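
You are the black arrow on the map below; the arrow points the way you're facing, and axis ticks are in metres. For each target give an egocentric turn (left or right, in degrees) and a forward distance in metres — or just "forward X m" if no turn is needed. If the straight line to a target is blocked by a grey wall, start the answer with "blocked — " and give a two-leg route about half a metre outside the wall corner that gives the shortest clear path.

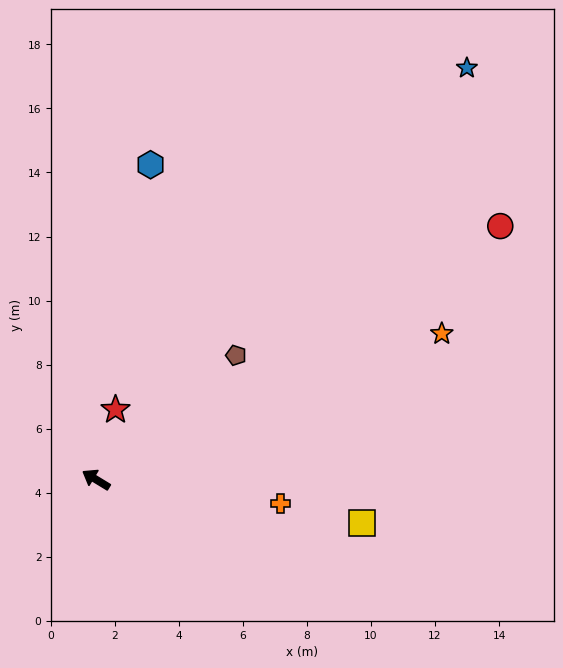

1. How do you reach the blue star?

turn right 101°, forward 17.3 m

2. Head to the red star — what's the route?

turn right 74°, forward 2.3 m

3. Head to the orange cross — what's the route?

turn right 156°, forward 5.8 m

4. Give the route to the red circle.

turn right 117°, forward 14.9 m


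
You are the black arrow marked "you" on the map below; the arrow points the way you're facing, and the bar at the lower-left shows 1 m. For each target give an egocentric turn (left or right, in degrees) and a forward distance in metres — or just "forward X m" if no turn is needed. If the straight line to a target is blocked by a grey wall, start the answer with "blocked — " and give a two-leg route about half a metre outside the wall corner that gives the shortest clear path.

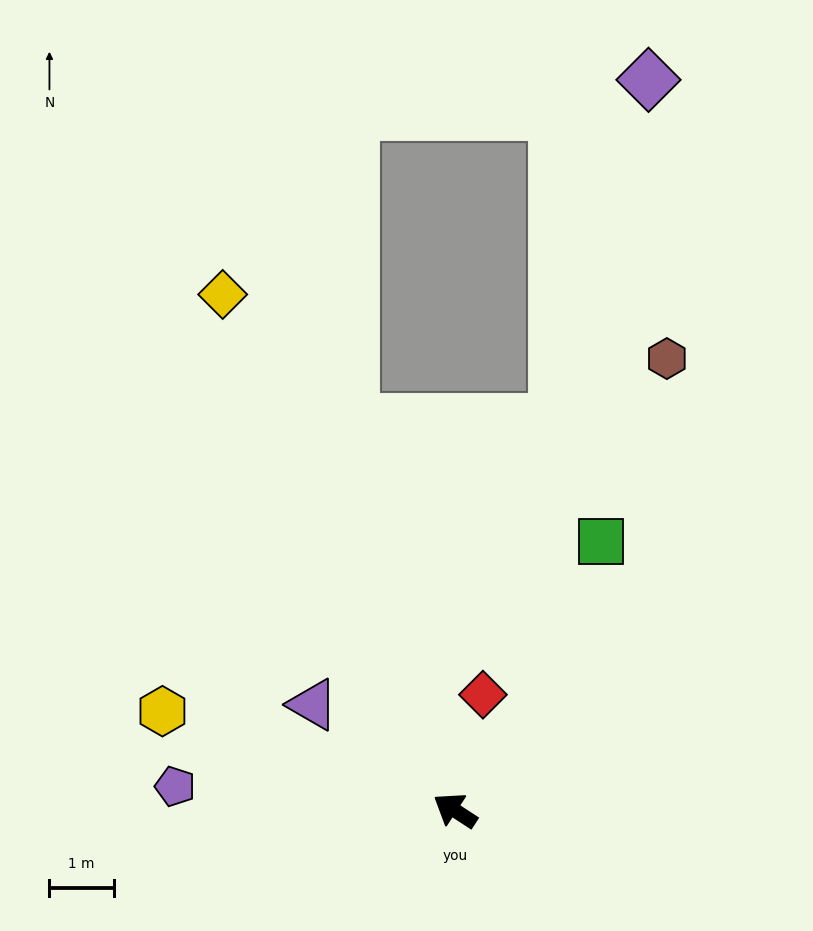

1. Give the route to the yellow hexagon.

turn left 14°, forward 4.8 m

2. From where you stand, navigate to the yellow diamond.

turn right 33°, forward 8.8 m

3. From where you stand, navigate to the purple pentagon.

turn left 28°, forward 4.4 m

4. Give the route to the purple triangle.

turn right 3°, forward 2.8 m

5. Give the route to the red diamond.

turn right 70°, forward 1.9 m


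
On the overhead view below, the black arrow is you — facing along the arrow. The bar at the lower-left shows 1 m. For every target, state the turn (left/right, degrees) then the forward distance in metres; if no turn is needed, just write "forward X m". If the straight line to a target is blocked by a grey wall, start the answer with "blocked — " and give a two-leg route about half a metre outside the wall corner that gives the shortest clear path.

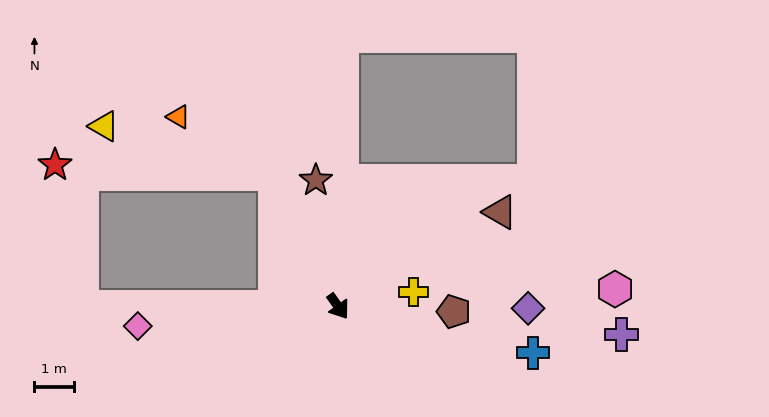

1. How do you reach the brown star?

turn left 155°, forward 3.2 m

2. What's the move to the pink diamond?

turn right 120°, forward 5.1 m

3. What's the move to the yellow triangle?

blocked — turn left 170°, forward 3.7 m, then turn left 49°, forward 4.5 m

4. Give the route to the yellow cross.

turn left 66°, forward 1.9 m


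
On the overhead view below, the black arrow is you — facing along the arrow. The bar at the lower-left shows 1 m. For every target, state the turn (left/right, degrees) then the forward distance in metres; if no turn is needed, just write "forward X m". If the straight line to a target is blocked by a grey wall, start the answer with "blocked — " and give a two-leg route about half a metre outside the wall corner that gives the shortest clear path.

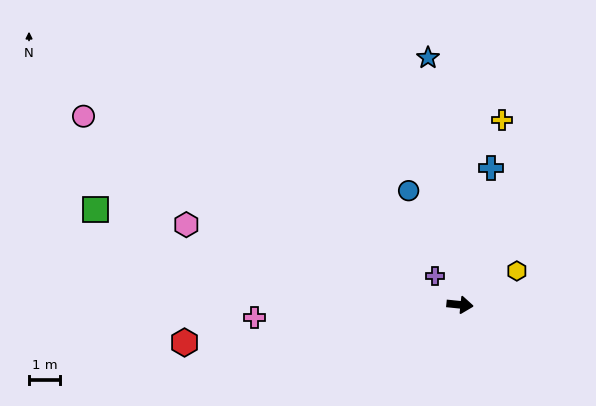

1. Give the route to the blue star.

turn left 103°, forward 8.1 m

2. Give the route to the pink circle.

turn left 159°, forward 13.7 m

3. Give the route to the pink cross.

turn right 171°, forward 6.7 m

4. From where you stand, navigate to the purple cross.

turn left 137°, forward 1.3 m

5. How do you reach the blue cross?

turn left 83°, forward 4.6 m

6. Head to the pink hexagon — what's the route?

turn left 169°, forward 9.3 m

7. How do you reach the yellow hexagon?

turn left 37°, forward 2.1 m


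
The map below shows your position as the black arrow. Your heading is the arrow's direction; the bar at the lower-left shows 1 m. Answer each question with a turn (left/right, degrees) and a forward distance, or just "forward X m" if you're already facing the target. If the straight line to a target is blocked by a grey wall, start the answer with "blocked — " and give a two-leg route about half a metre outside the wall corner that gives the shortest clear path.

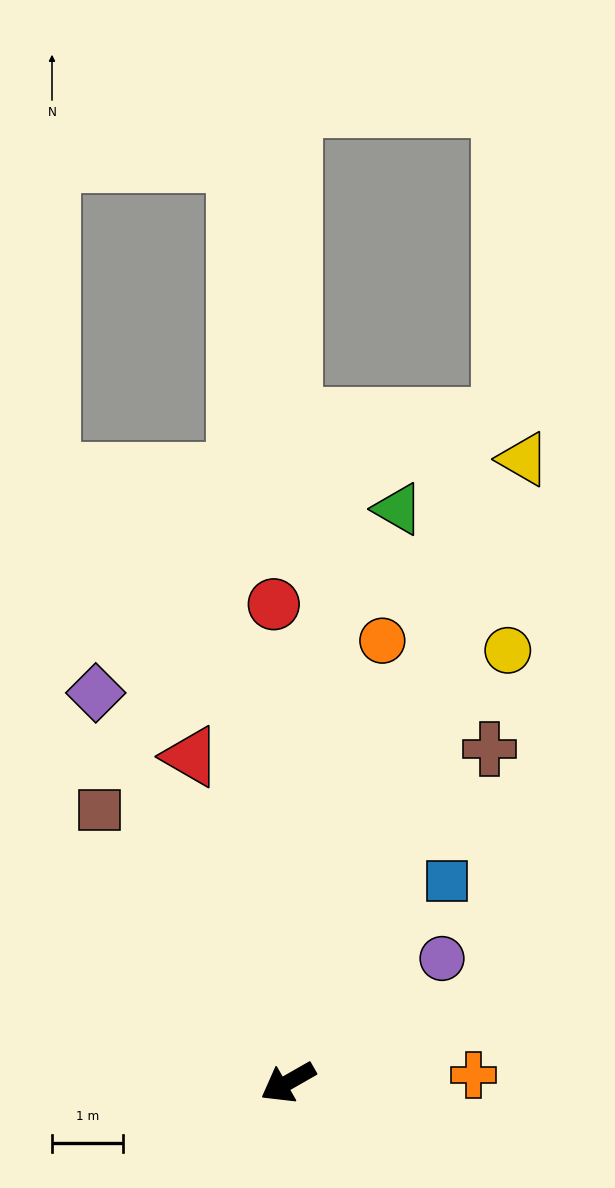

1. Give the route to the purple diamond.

turn right 93°, forward 6.1 m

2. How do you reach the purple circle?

turn right 171°, forward 2.8 m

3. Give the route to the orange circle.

turn right 132°, forward 6.4 m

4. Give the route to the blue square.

turn right 158°, forward 3.6 m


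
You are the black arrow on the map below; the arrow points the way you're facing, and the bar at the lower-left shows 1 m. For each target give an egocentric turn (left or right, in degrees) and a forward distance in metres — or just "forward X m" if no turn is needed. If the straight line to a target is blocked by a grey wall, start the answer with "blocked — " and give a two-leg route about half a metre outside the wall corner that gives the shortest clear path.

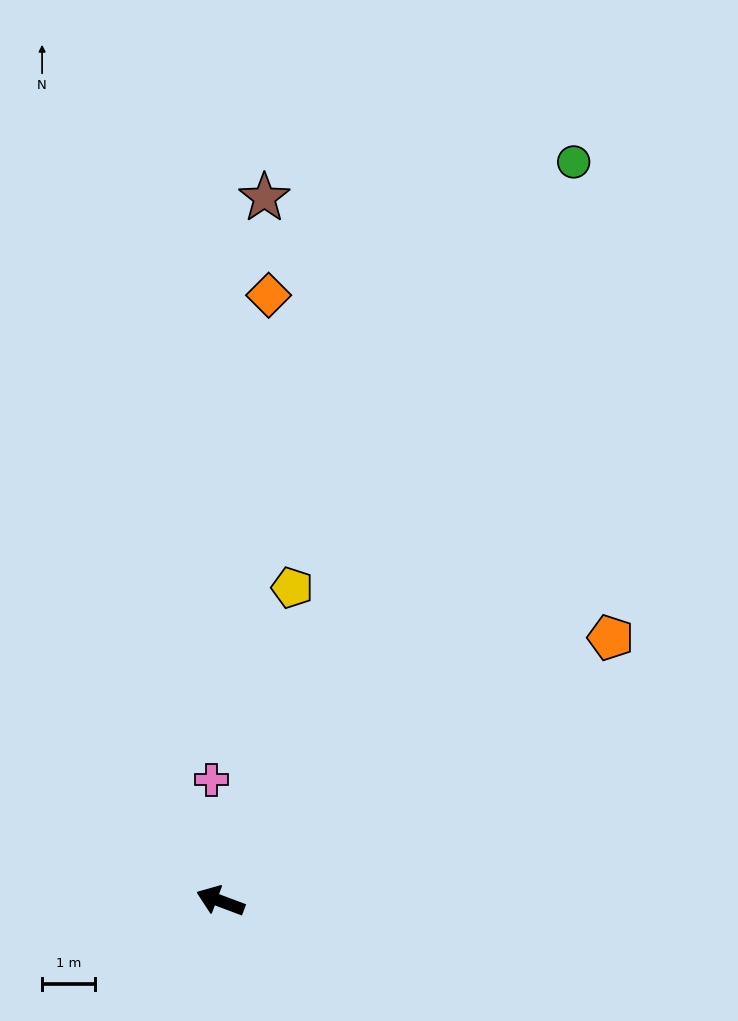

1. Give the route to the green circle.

turn right 95°, forward 15.6 m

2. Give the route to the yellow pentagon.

turn right 82°, forward 6.1 m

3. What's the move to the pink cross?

turn right 65°, forward 2.3 m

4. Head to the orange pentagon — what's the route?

turn right 125°, forward 8.9 m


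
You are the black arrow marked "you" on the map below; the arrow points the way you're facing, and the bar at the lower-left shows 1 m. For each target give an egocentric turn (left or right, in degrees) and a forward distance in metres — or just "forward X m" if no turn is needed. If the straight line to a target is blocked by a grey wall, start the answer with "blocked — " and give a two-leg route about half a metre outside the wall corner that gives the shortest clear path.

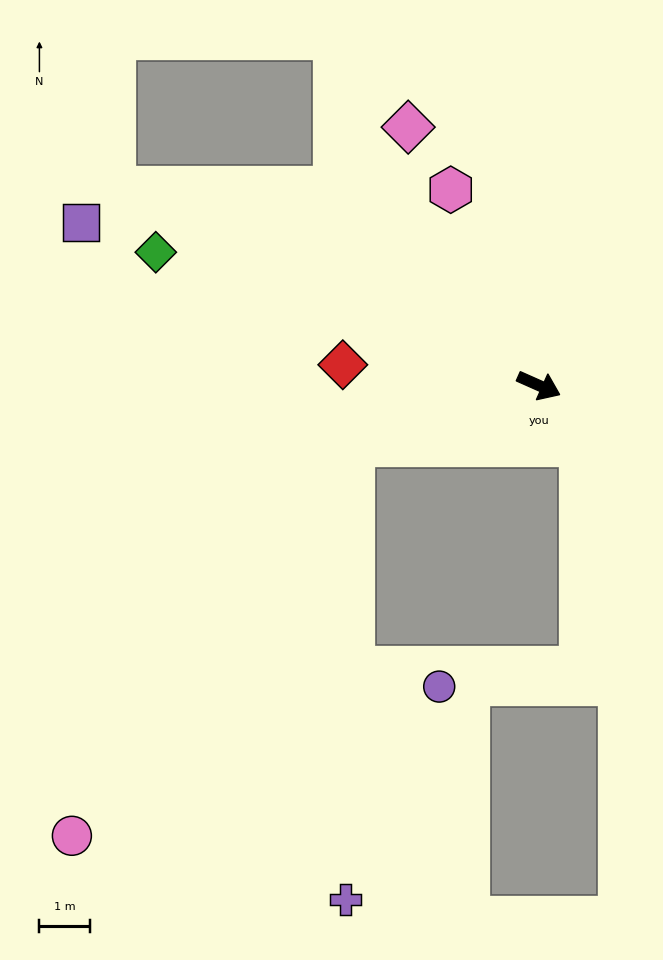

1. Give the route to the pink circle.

blocked — turn right 138°, forward 3.8 m, then turn left 36°, forward 9.5 m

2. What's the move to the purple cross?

blocked — turn right 138°, forward 3.8 m, then turn left 71°, forward 8.9 m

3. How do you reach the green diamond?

turn right 175°, forward 8.0 m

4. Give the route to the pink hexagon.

turn left 138°, forward 4.2 m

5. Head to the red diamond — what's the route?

turn right 162°, forward 3.9 m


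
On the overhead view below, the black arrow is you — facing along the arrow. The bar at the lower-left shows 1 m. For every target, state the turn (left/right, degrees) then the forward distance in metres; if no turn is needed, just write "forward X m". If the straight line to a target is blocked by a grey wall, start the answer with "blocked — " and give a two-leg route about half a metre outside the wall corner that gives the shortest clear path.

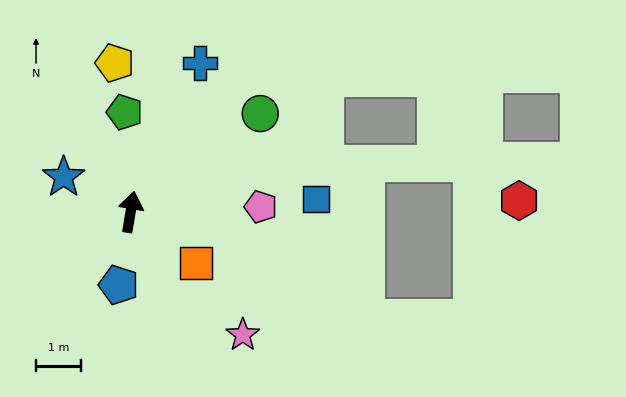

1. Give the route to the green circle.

turn right 43°, forward 3.6 m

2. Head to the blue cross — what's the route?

turn right 15°, forward 3.6 m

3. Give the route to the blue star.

turn left 72°, forward 1.7 m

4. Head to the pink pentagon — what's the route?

turn right 78°, forward 2.9 m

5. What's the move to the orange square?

turn right 118°, forward 1.8 m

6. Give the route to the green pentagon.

turn left 13°, forward 2.2 m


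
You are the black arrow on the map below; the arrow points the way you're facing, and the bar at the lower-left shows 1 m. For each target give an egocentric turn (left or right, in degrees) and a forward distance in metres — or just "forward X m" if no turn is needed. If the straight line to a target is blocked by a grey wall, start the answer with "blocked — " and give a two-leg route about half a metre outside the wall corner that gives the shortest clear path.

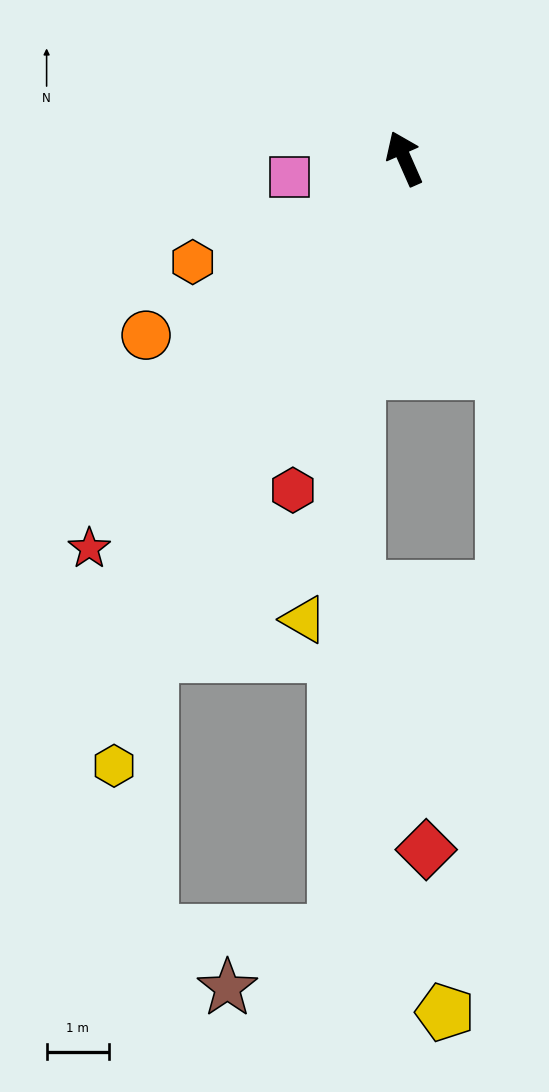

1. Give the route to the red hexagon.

turn left 138°, forward 5.7 m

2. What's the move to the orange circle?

turn left 101°, forward 5.1 m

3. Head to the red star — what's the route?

turn left 117°, forward 8.1 m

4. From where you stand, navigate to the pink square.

turn left 75°, forward 1.9 m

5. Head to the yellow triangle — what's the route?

turn left 144°, forward 7.6 m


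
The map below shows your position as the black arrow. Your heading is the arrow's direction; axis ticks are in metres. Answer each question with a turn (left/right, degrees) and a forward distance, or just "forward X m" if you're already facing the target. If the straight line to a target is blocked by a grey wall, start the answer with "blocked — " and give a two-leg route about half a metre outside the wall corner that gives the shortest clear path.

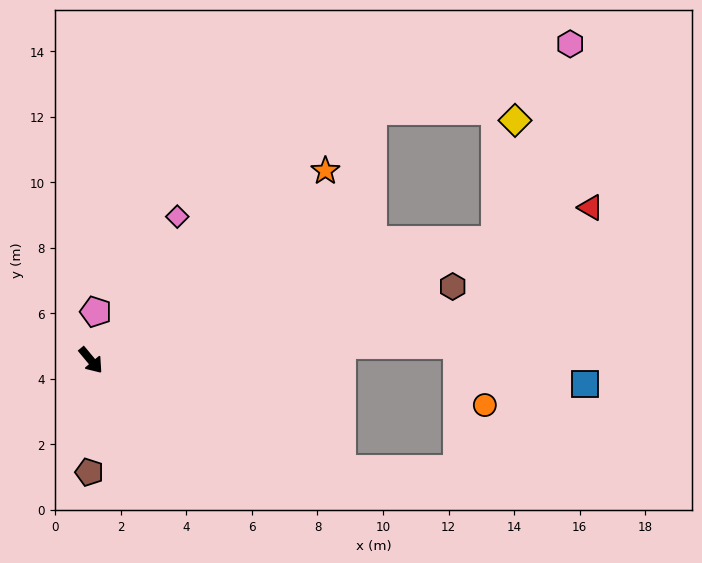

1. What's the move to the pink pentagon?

turn left 134°, forward 1.5 m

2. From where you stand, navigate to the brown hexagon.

turn left 62°, forward 11.3 m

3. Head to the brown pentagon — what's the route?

turn right 41°, forward 3.4 m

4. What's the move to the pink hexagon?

blocked — turn left 67°, forward 12.8 m, then turn left 52°, forward 6.4 m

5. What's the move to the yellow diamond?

blocked — turn left 67°, forward 12.8 m, then turn left 63°, forward 3.7 m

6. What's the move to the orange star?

turn left 89°, forward 9.2 m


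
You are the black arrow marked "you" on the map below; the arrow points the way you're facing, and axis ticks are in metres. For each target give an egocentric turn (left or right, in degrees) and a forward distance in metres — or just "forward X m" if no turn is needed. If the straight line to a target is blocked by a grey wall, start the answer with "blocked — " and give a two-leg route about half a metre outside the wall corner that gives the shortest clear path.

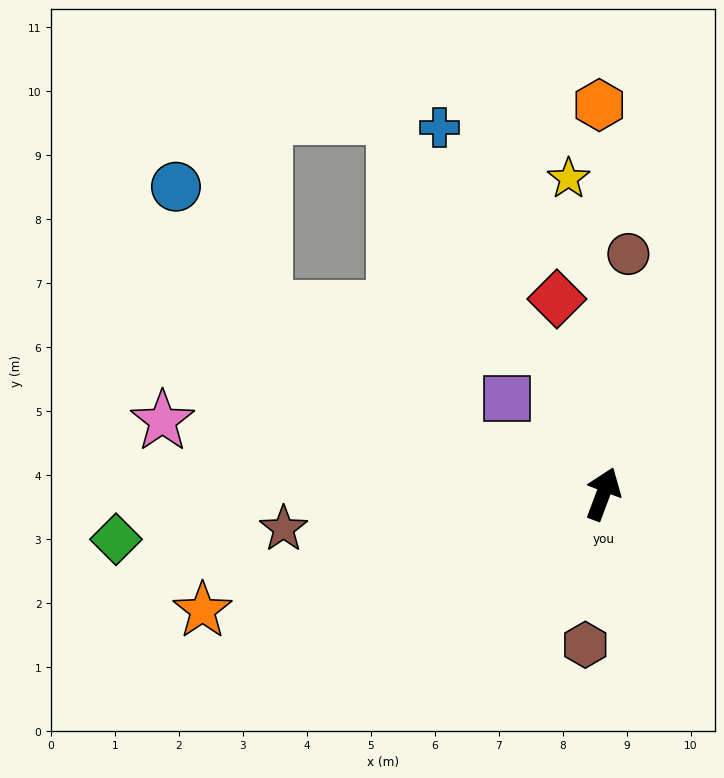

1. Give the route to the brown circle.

turn left 15°, forward 3.8 m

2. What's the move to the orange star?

turn left 127°, forward 6.5 m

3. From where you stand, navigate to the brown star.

turn left 117°, forward 5.0 m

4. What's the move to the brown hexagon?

turn right 166°, forward 2.4 m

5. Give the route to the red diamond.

turn left 34°, forward 3.1 m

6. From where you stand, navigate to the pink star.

turn left 101°, forward 7.0 m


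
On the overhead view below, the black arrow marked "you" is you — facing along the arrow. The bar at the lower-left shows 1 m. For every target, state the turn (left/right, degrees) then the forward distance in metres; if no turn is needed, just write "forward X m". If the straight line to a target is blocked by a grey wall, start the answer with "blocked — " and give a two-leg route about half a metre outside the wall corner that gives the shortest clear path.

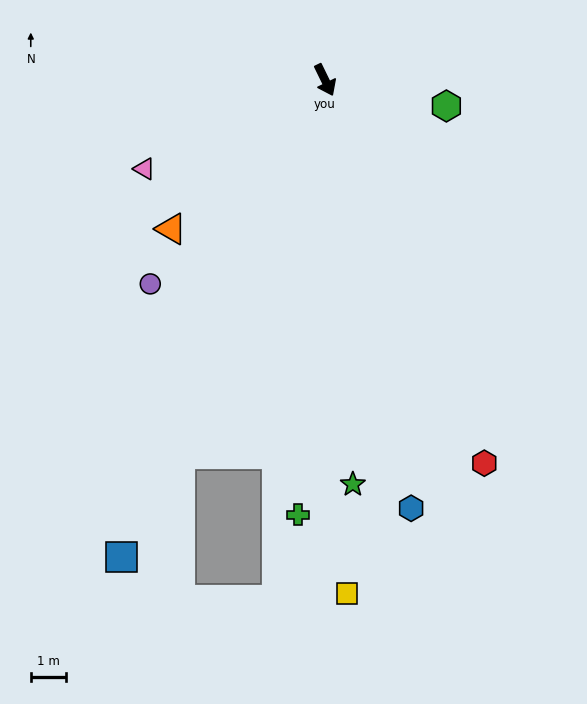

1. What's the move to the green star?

turn right 22°, forward 11.4 m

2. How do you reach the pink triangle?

turn right 90°, forward 5.7 m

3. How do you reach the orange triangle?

turn right 72°, forward 6.0 m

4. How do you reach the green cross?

turn right 30°, forward 12.3 m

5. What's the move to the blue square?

turn right 49°, forward 14.6 m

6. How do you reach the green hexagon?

turn left 52°, forward 3.5 m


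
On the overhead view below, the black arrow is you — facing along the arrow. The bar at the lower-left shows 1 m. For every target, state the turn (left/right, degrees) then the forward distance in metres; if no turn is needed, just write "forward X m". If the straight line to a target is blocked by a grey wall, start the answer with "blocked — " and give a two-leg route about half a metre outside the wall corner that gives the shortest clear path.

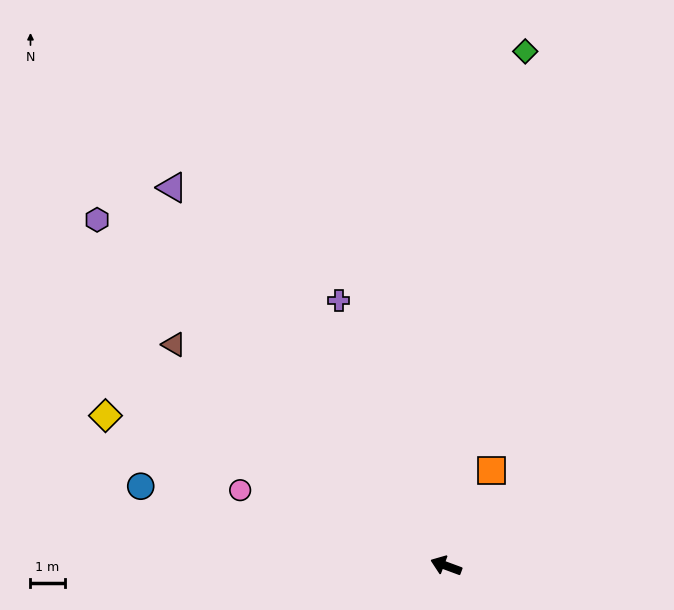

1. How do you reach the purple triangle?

turn right 34°, forward 13.7 m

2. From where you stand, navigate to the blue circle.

turn left 6°, forward 9.3 m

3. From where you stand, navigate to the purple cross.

turn right 48°, forward 8.4 m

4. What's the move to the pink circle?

forward 6.4 m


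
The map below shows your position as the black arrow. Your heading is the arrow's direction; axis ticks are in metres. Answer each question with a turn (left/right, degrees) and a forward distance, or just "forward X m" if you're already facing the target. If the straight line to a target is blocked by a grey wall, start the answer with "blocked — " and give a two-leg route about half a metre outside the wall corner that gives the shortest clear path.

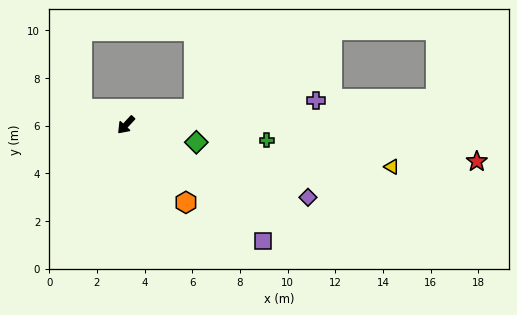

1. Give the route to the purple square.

turn left 93°, forward 7.5 m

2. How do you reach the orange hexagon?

turn left 81°, forward 4.1 m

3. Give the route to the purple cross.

turn left 140°, forward 8.0 m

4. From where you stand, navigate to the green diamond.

turn left 119°, forward 3.0 m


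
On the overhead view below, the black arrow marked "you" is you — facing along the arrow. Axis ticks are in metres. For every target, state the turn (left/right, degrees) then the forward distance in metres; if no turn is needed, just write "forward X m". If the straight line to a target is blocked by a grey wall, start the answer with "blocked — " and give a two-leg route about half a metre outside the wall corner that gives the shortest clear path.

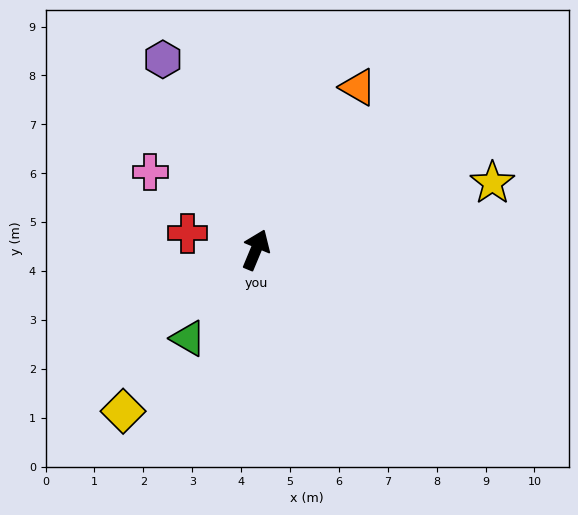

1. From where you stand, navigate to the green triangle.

turn left 165°, forward 2.3 m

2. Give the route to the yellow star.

turn right 52°, forward 5.0 m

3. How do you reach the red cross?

turn left 99°, forward 1.4 m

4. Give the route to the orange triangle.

turn right 10°, forward 3.9 m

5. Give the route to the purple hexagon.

turn left 49°, forward 4.3 m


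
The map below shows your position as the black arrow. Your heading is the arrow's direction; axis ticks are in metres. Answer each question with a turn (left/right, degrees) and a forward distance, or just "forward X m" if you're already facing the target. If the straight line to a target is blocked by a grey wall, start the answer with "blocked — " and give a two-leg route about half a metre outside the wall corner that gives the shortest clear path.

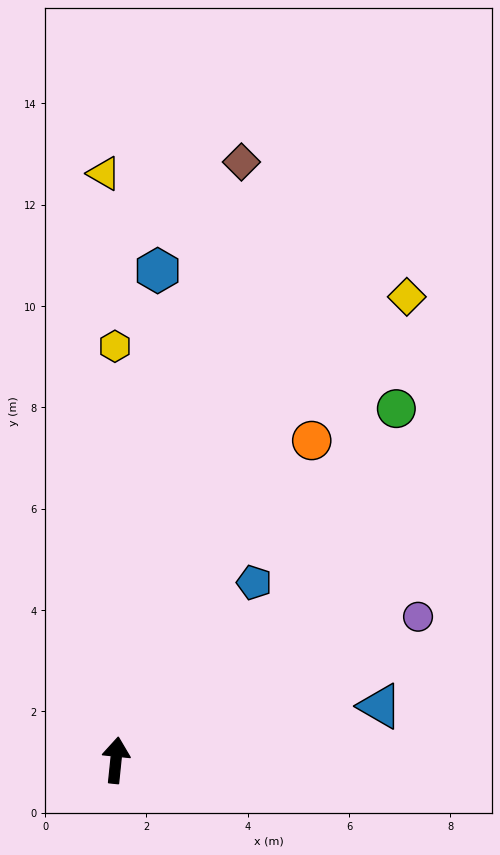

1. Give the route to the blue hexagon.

forward 9.7 m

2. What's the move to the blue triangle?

turn right 73°, forward 5.3 m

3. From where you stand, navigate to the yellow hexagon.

turn left 6°, forward 8.2 m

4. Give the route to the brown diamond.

turn right 6°, forward 12.1 m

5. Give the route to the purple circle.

turn right 59°, forward 6.6 m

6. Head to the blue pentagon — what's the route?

turn right 32°, forward 4.4 m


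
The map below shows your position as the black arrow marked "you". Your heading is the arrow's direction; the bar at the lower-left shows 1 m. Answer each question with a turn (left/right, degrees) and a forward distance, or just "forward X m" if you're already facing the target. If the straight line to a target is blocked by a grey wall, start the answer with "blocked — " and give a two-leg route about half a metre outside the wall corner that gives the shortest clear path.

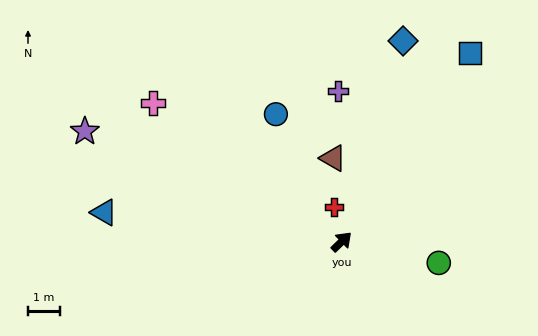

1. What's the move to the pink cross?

turn left 100°, forward 7.3 m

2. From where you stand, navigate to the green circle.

turn right 57°, forward 3.1 m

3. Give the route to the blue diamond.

turn left 29°, forward 6.6 m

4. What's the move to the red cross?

turn left 59°, forward 1.1 m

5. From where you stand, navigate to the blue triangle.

turn left 129°, forward 7.5 m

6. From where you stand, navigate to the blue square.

turn left 12°, forward 7.2 m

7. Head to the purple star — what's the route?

turn left 113°, forward 8.8 m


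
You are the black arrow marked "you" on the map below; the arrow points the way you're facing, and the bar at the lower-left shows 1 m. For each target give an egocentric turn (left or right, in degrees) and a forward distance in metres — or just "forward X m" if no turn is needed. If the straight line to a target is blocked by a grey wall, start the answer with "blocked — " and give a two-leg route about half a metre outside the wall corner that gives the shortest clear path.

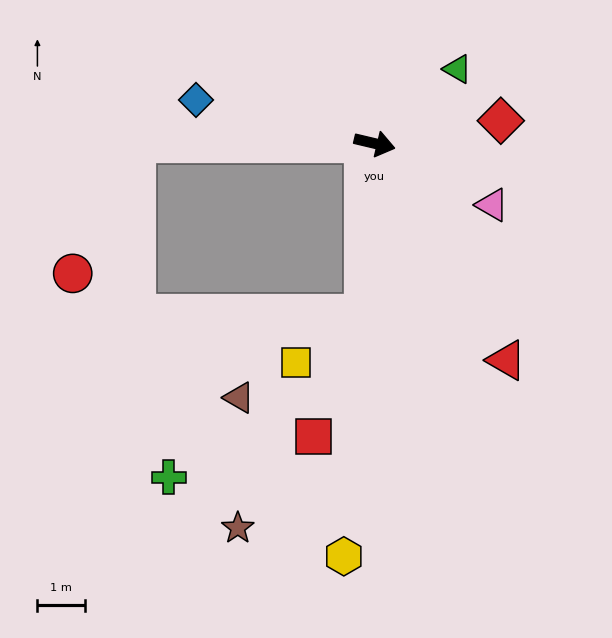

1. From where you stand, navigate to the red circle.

blocked — turn right 167°, forward 5.1 m, then turn left 64°, forward 3.1 m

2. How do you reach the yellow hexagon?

turn right 81°, forward 8.8 m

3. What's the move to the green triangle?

turn left 55°, forward 2.4 m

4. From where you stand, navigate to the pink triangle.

turn right 14°, forward 2.8 m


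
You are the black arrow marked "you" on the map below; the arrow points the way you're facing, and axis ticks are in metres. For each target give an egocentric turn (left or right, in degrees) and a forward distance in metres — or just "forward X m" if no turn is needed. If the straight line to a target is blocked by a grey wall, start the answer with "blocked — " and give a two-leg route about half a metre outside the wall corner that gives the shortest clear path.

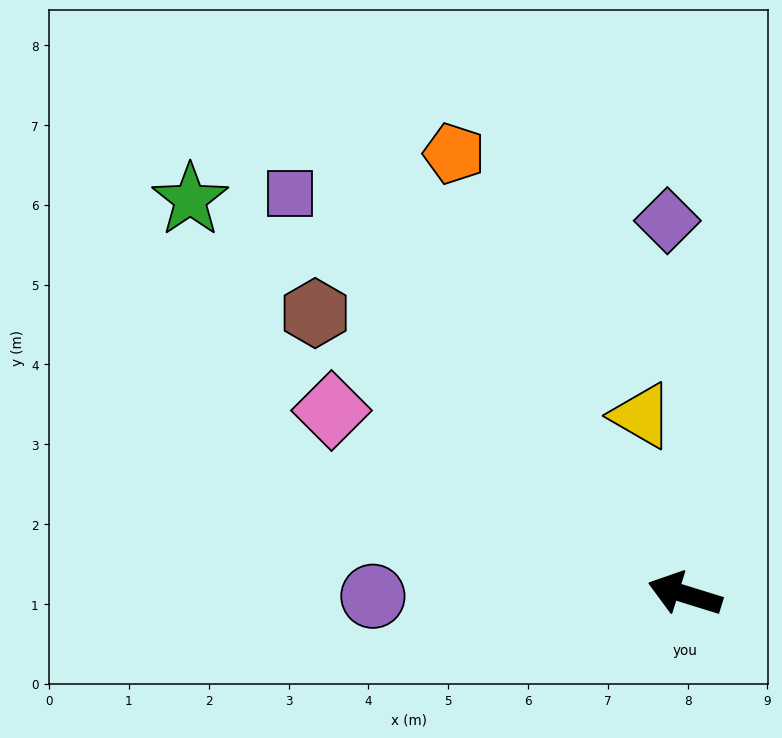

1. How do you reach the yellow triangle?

turn right 59°, forward 2.3 m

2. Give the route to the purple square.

turn right 28°, forward 7.0 m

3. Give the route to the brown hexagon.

turn right 20°, forward 5.8 m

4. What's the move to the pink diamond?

turn right 10°, forward 5.0 m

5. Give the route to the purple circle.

turn left 18°, forward 3.9 m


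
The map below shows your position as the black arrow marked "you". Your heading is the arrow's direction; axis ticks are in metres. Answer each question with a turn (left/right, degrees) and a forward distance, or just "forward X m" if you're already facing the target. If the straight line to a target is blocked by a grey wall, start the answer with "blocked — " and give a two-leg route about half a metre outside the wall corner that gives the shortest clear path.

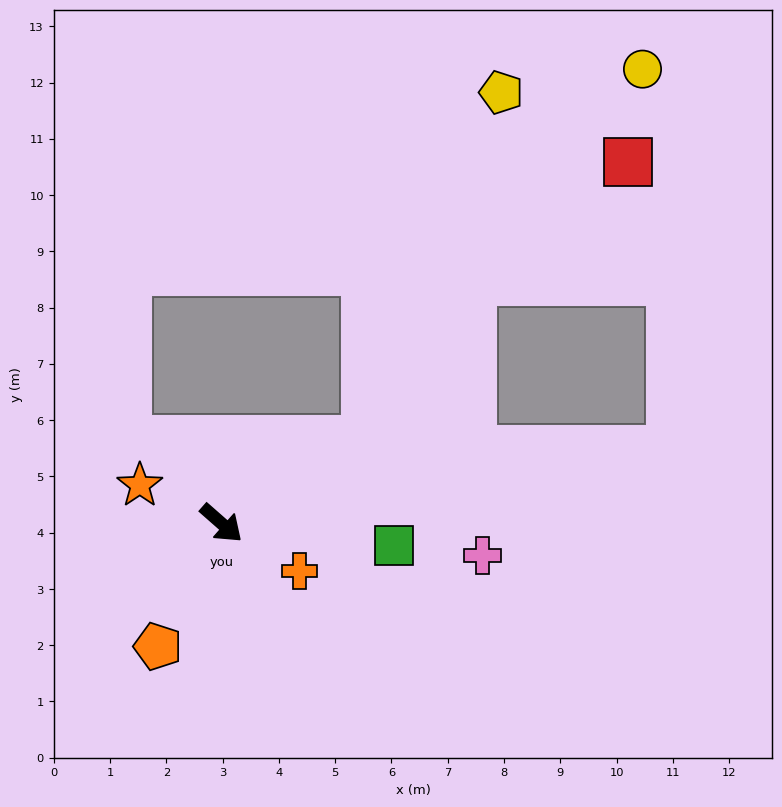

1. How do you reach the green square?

turn left 34°, forward 3.1 m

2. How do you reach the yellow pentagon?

blocked — turn left 72°, forward 3.0 m, then turn left 38°, forward 6.6 m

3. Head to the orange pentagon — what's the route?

turn right 76°, forward 2.5 m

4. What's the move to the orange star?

turn right 164°, forward 1.6 m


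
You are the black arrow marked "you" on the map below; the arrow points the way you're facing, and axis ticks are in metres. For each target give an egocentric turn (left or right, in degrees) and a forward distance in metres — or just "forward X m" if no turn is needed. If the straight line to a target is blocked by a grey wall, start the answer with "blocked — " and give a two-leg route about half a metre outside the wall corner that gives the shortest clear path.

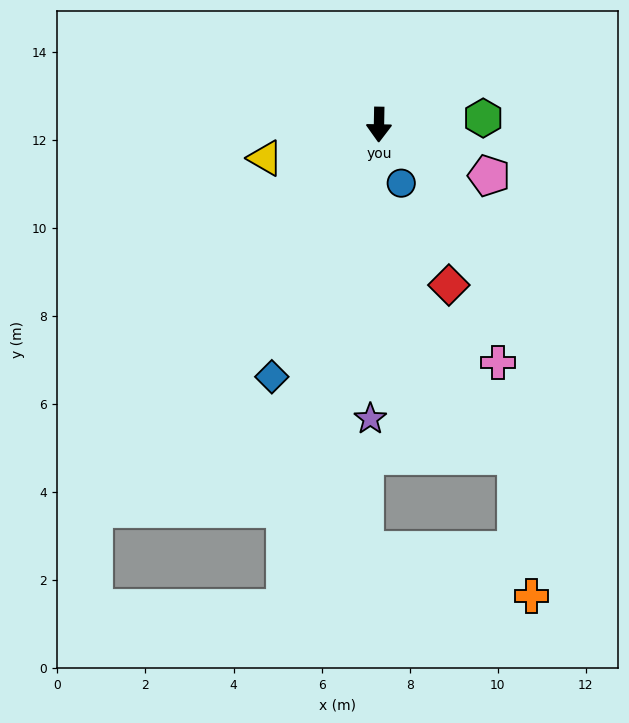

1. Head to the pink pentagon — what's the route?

turn left 66°, forward 2.8 m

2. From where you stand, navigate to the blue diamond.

turn right 22°, forward 6.2 m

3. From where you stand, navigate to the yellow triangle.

turn right 73°, forward 2.7 m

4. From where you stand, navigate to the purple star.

forward 6.7 m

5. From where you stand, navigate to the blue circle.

turn left 22°, forward 1.4 m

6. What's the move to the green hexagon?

turn left 95°, forward 2.4 m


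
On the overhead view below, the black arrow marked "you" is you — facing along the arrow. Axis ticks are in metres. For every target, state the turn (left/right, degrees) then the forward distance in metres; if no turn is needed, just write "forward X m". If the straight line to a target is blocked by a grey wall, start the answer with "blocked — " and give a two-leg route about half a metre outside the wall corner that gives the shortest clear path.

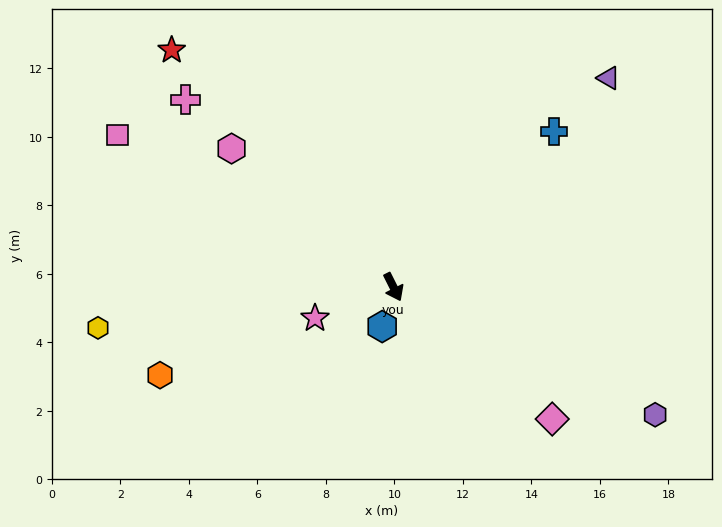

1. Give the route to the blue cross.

turn left 107°, forward 6.5 m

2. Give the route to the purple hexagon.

turn left 37°, forward 8.5 m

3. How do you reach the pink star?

turn right 95°, forward 2.5 m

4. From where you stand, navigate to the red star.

turn right 164°, forward 9.5 m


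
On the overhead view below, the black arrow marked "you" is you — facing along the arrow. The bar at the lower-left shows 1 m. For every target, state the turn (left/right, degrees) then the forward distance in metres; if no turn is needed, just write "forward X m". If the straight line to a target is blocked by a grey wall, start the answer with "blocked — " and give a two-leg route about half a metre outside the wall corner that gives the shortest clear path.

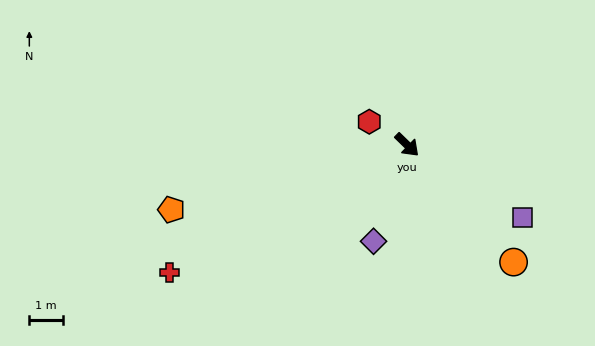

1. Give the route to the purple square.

turn left 12°, forward 4.0 m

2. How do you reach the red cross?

turn right 108°, forward 8.0 m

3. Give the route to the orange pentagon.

turn right 120°, forward 7.2 m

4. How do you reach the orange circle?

turn right 4°, forward 4.7 m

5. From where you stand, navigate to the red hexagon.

turn right 167°, forward 1.3 m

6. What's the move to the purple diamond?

turn right 65°, forward 3.0 m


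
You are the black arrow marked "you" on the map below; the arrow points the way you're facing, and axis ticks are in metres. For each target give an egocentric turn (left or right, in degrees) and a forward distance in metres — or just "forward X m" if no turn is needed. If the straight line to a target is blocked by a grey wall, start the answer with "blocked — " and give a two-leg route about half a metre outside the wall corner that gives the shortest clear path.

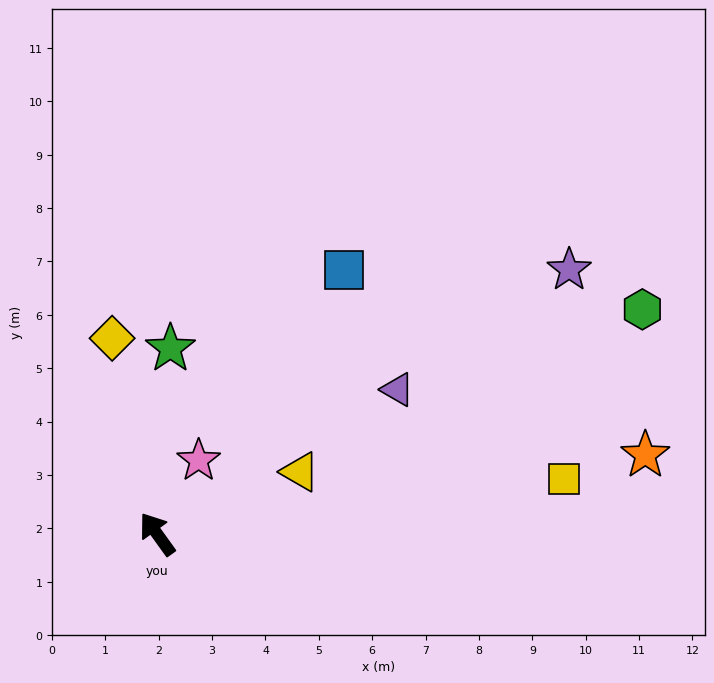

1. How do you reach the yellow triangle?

turn right 102°, forward 2.9 m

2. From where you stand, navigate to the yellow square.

turn right 118°, forward 7.7 m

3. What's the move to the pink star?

turn right 65°, forward 1.6 m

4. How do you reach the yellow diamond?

turn right 23°, forward 3.8 m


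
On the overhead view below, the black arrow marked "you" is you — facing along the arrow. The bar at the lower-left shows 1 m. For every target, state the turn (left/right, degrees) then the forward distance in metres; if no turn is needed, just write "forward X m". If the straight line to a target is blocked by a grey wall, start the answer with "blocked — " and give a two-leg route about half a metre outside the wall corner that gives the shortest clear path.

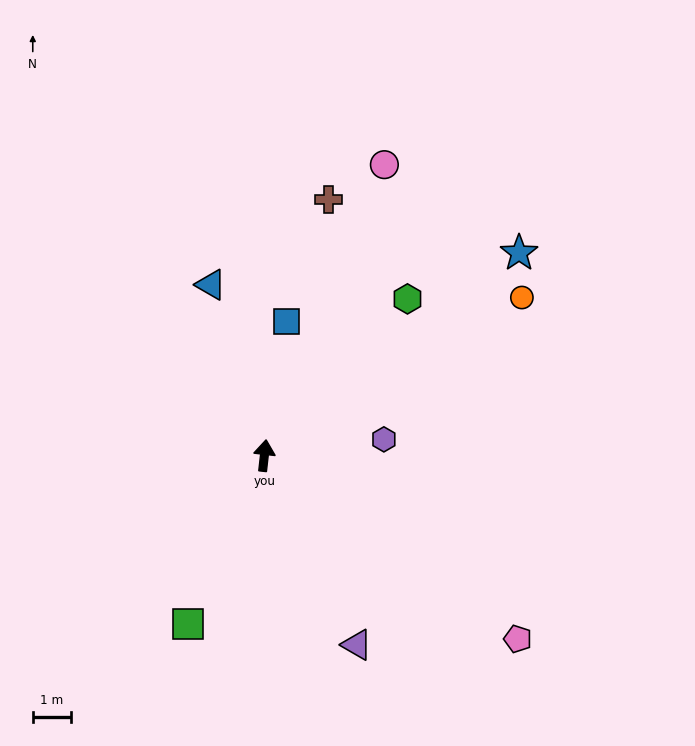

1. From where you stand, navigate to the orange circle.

turn right 52°, forward 7.8 m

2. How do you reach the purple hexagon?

turn right 76°, forward 3.1 m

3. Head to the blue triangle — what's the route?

turn left 24°, forward 4.6 m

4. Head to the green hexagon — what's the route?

turn right 36°, forward 5.5 m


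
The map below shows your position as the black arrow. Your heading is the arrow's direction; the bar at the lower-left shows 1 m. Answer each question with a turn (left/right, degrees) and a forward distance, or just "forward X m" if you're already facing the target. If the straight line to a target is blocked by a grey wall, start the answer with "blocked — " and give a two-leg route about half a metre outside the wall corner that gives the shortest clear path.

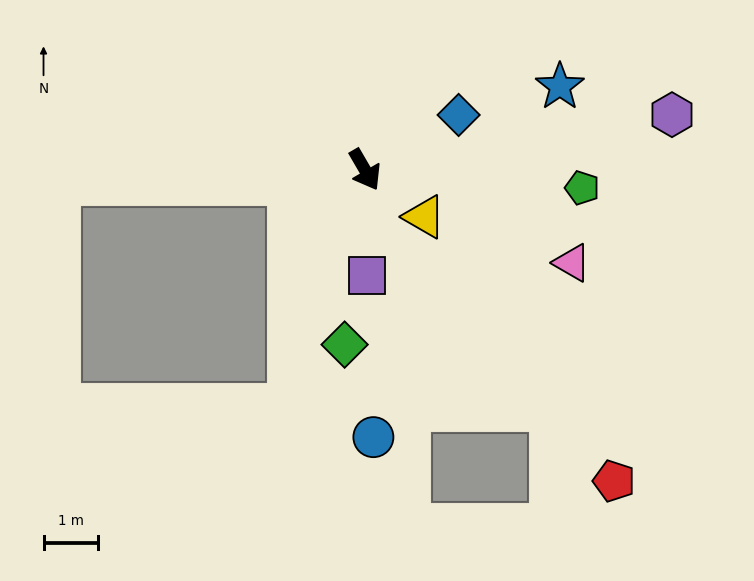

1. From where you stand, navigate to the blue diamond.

turn left 90°, forward 2.0 m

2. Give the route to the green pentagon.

turn left 55°, forward 4.0 m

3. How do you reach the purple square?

turn right 29°, forward 1.9 m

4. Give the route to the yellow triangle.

turn left 21°, forward 1.4 m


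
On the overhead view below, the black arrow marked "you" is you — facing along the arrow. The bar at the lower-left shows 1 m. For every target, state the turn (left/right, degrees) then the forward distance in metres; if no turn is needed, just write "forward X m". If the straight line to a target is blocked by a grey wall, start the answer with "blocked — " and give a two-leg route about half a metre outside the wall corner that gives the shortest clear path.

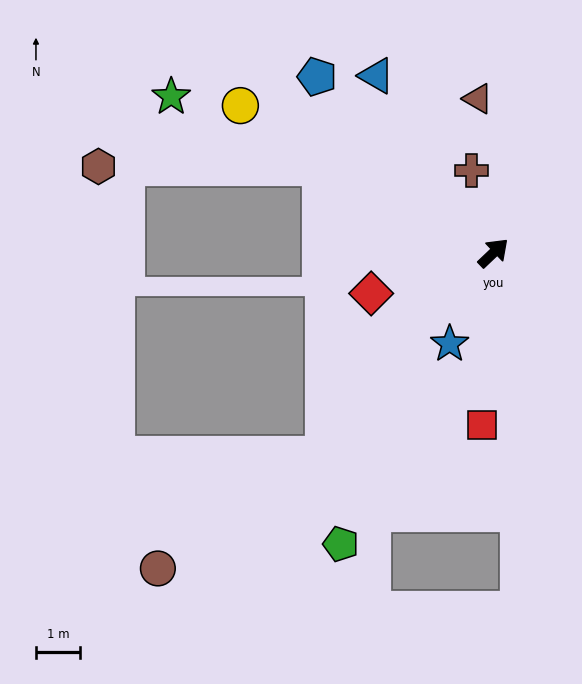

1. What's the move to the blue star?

turn right 159°, forward 2.3 m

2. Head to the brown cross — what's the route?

turn left 61°, forward 1.9 m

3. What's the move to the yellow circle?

turn left 106°, forward 6.6 m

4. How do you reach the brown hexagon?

blocked — turn left 110°, forward 4.3 m, then turn left 26°, forward 5.0 m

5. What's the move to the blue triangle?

turn left 80°, forward 4.8 m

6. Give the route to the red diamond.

turn left 155°, forward 2.9 m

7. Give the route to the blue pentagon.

turn left 91°, forward 5.6 m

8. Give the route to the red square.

turn right 137°, forward 3.9 m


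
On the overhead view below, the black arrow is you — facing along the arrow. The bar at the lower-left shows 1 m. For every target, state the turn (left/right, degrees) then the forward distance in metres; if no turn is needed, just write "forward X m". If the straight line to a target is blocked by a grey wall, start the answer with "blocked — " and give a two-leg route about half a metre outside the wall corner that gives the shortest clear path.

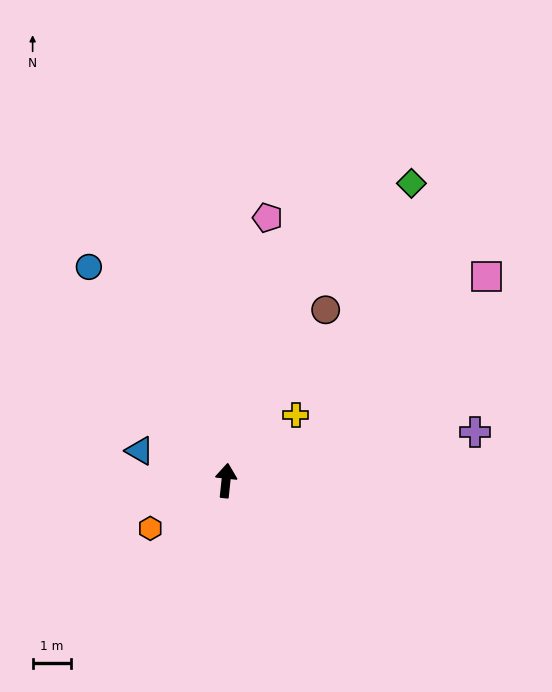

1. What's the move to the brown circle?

turn right 24°, forward 5.2 m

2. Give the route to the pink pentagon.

turn right 3°, forward 7.0 m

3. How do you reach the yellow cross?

turn right 41°, forward 2.5 m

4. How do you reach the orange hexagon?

turn left 128°, forward 2.3 m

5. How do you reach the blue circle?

turn left 39°, forward 6.6 m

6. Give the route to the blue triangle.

turn left 77°, forward 2.4 m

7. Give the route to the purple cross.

turn right 73°, forward 6.6 m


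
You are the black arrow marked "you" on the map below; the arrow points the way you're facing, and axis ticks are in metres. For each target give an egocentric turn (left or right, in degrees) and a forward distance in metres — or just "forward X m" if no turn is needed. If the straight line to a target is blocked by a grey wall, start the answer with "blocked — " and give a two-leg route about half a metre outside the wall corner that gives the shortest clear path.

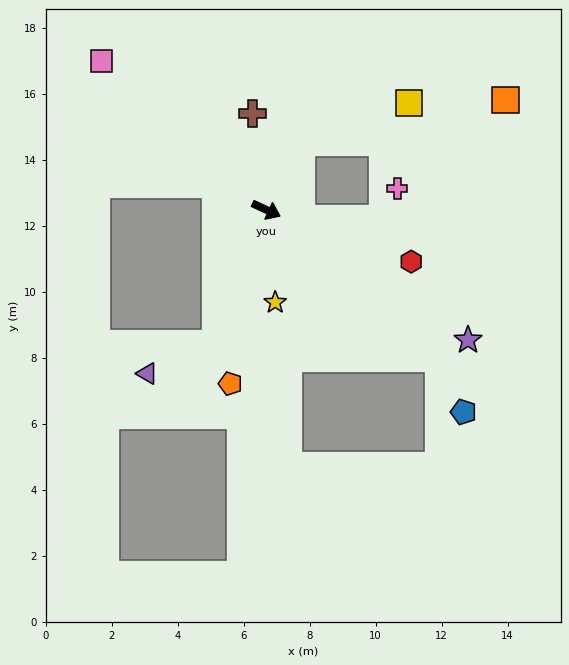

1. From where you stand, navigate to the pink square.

turn left 163°, forward 6.7 m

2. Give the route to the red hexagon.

turn left 5°, forward 4.7 m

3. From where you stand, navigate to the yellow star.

turn right 60°, forward 2.8 m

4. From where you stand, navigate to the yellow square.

blocked — turn left 88°, forward 2.3 m, then turn right 43°, forward 3.5 m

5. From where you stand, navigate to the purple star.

turn right 8°, forward 7.3 m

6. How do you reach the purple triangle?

blocked — turn right 86°, forward 4.3 m, then turn right 46°, forward 2.3 m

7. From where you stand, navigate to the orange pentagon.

turn right 77°, forward 5.4 m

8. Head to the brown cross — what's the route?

turn left 123°, forward 2.9 m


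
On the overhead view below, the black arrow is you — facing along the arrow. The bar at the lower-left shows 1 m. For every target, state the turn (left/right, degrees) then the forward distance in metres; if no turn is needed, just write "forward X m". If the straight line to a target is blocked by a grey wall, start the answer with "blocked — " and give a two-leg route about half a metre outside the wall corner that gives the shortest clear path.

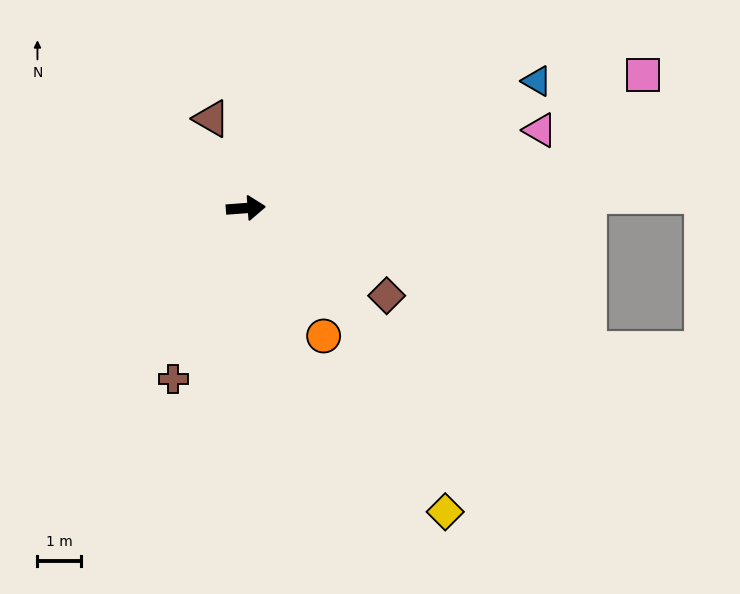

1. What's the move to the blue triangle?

turn left 19°, forward 7.2 m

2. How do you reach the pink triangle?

turn left 11°, forward 6.9 m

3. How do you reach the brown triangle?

turn left 107°, forward 2.2 m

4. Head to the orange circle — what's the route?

turn right 63°, forward 3.4 m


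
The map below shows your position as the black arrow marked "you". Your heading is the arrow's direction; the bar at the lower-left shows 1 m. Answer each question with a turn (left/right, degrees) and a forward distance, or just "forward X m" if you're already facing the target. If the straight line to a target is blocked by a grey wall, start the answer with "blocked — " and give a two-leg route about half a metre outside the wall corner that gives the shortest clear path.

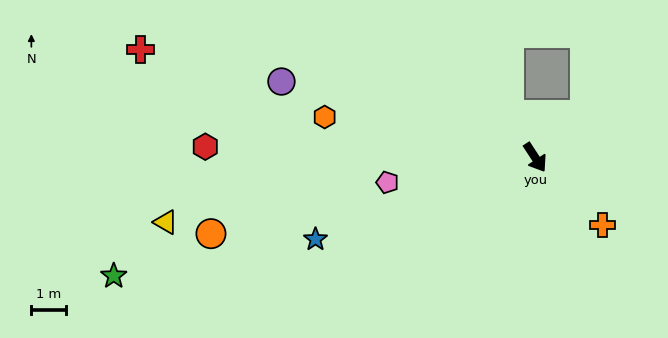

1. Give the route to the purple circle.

turn right 140°, forward 7.6 m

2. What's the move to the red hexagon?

turn right 125°, forward 9.5 m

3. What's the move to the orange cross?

turn left 12°, forward 2.7 m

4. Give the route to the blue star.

turn right 103°, forward 6.7 m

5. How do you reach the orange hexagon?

turn right 134°, forward 6.1 m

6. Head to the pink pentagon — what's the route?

turn right 114°, forward 4.3 m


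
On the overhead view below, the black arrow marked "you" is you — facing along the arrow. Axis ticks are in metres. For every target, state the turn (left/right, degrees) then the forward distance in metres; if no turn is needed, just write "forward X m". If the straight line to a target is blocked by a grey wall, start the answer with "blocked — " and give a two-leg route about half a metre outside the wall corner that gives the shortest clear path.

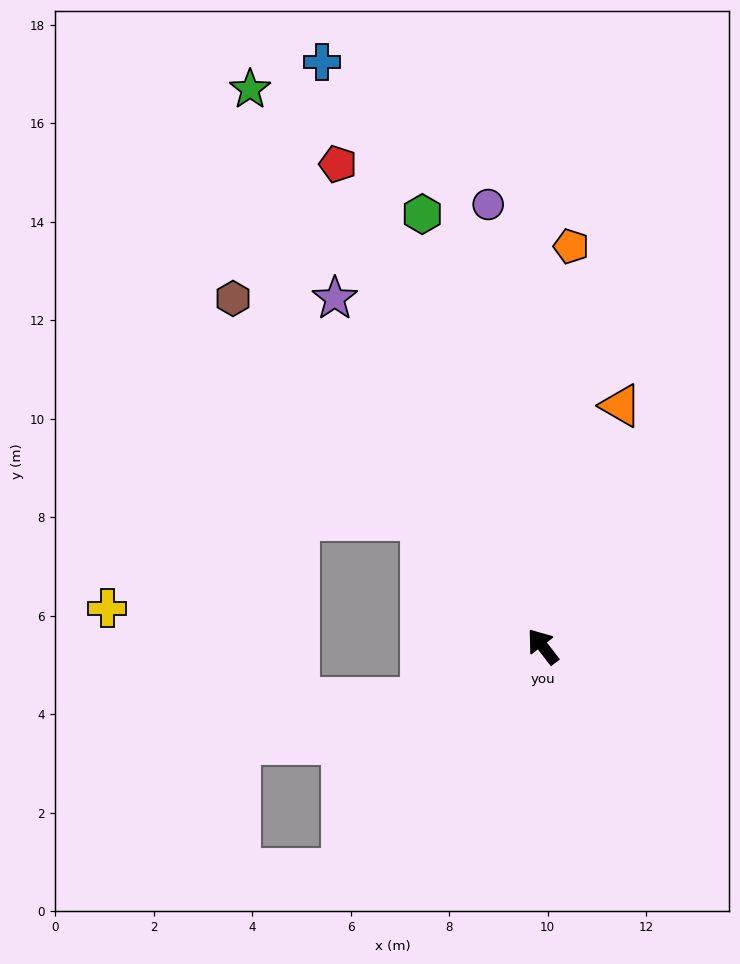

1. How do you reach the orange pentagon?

turn right 42°, forward 8.1 m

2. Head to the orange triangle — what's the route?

turn right 56°, forward 5.1 m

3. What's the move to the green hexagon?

turn right 22°, forward 9.1 m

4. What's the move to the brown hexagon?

turn left 4°, forward 9.5 m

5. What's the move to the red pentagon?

turn right 15°, forward 10.6 m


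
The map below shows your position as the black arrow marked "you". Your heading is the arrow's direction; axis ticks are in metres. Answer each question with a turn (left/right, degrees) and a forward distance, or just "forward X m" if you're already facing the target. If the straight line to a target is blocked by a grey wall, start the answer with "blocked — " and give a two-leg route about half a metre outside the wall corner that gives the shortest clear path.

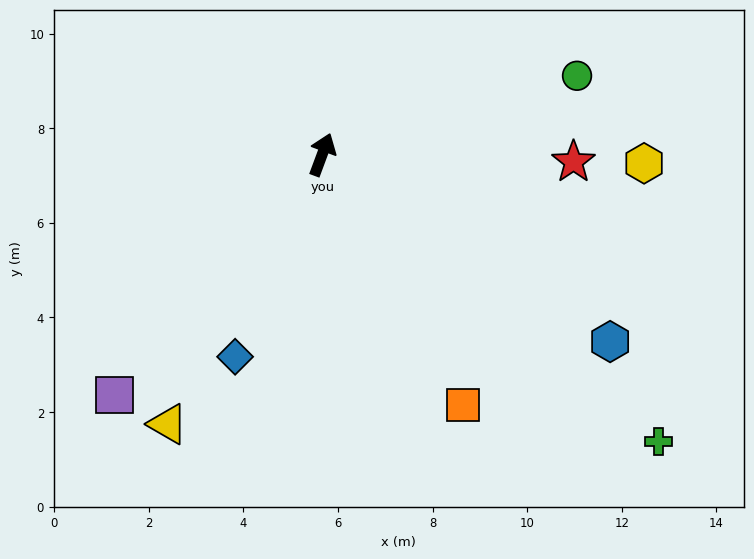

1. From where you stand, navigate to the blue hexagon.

turn right 103°, forward 7.3 m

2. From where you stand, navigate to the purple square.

turn left 160°, forward 6.7 m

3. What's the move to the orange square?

turn right 130°, forward 6.1 m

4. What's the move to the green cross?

turn right 110°, forward 9.4 m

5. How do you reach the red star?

turn right 71°, forward 5.3 m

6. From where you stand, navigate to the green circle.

turn right 52°, forward 5.6 m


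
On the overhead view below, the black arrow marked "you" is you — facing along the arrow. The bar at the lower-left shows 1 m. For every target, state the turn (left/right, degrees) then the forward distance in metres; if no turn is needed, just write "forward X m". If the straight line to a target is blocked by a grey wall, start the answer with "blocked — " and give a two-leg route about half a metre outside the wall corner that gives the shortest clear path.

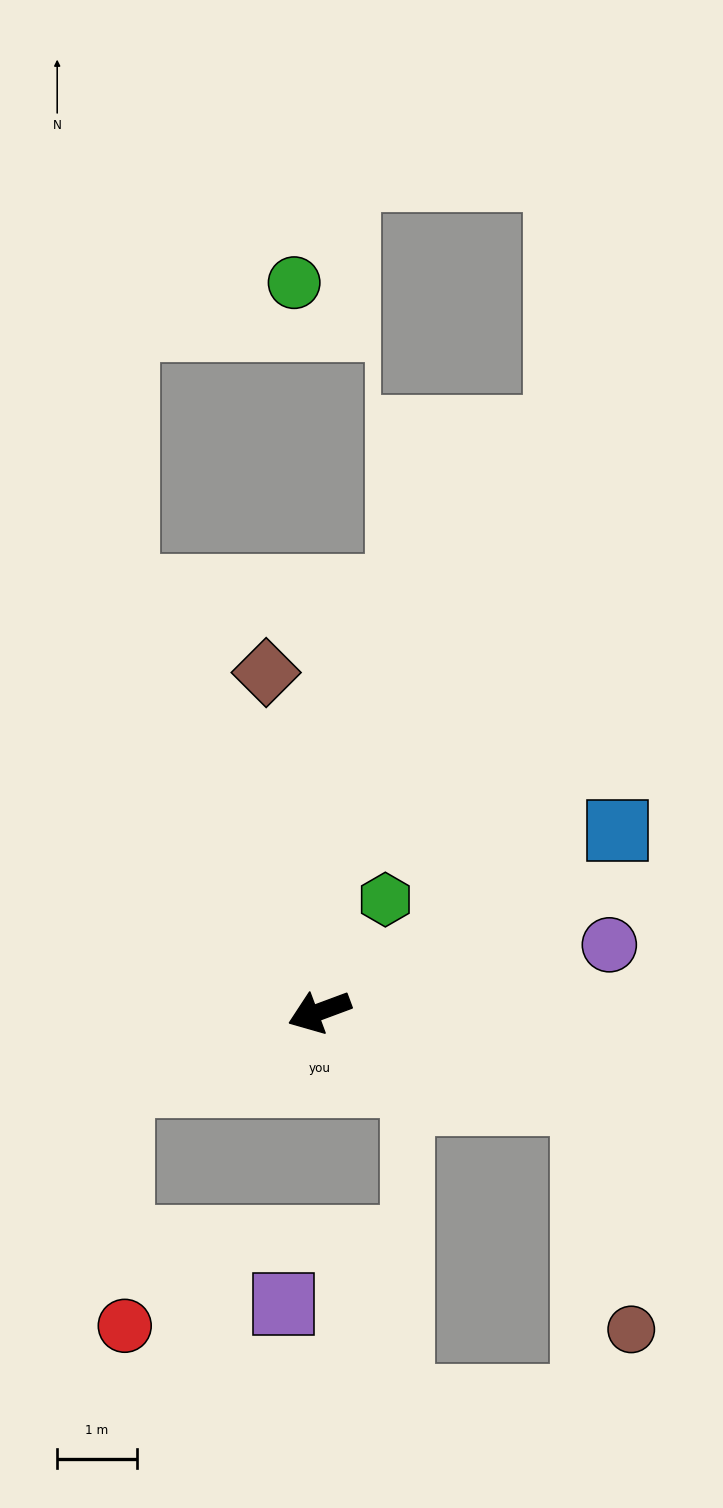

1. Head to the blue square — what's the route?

turn right 169°, forward 4.4 m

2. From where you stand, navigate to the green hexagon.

turn right 141°, forward 1.6 m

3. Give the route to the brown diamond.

turn right 101°, forward 4.3 m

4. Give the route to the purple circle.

turn left 173°, forward 3.7 m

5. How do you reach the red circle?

blocked — forward 2.7 m, then turn left 71°, forward 3.1 m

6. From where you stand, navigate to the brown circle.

blocked — turn left 141°, forward 3.5 m, then turn right 60°, forward 2.9 m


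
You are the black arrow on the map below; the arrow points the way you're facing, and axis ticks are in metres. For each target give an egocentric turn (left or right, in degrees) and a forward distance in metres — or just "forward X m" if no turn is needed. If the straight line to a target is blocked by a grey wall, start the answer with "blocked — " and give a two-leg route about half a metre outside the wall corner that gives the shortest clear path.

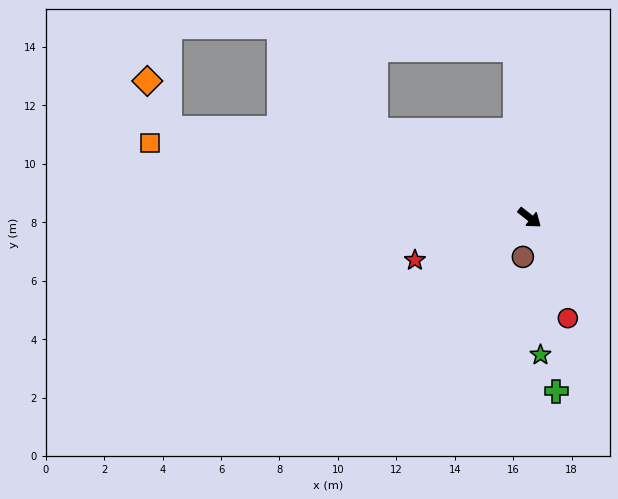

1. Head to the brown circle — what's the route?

turn right 61°, forward 1.4 m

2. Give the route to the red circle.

turn right 31°, forward 3.7 m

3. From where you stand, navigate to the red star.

turn right 121°, forward 4.2 m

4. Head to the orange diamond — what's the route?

blocked — turn right 156°, forward 12.7 m, then turn right 50°, forward 1.8 m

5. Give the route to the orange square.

turn right 153°, forward 13.2 m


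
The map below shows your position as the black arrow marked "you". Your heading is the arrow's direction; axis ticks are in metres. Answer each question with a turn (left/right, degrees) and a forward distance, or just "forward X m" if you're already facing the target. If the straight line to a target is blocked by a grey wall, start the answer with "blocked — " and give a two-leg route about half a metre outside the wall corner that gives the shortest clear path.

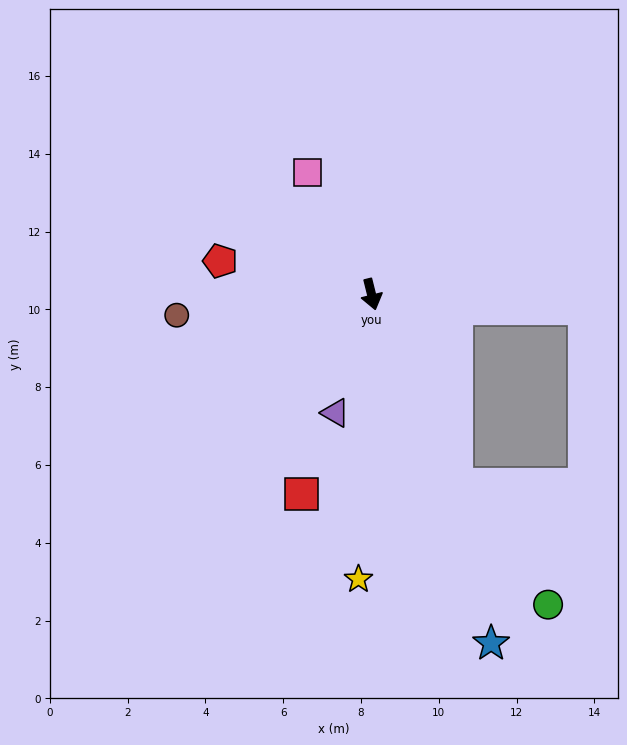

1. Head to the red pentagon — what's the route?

turn right 116°, forward 4.0 m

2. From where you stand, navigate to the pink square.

turn right 166°, forward 3.5 m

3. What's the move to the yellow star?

turn right 17°, forward 7.3 m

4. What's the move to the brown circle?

turn right 98°, forward 5.0 m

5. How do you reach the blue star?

turn left 5°, forward 9.5 m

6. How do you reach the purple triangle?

turn right 31°, forward 3.2 m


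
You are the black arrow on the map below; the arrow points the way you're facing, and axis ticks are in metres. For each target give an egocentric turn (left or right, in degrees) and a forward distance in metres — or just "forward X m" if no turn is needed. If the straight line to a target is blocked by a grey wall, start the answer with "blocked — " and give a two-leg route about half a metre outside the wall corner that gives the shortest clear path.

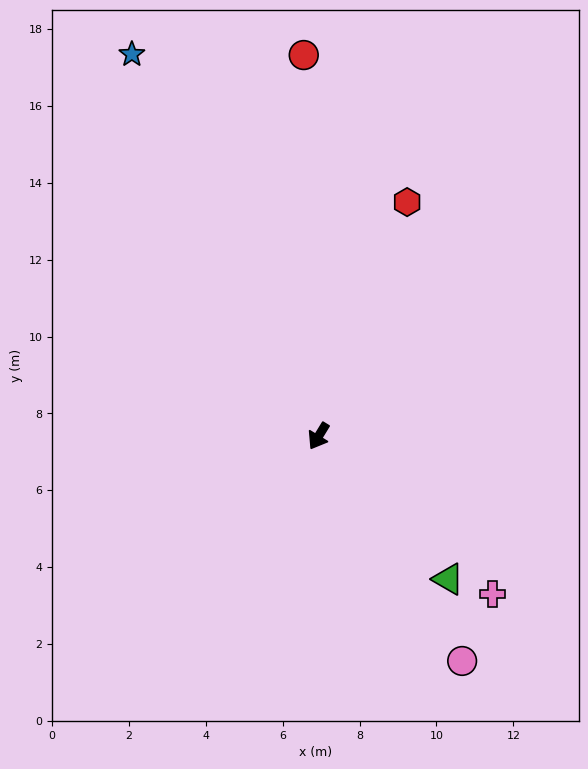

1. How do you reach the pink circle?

turn left 64°, forward 6.9 m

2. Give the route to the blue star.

turn right 123°, forward 11.1 m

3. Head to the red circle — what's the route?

turn right 146°, forward 9.9 m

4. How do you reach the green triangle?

turn left 74°, forward 5.0 m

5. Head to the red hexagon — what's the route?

turn right 169°, forward 6.5 m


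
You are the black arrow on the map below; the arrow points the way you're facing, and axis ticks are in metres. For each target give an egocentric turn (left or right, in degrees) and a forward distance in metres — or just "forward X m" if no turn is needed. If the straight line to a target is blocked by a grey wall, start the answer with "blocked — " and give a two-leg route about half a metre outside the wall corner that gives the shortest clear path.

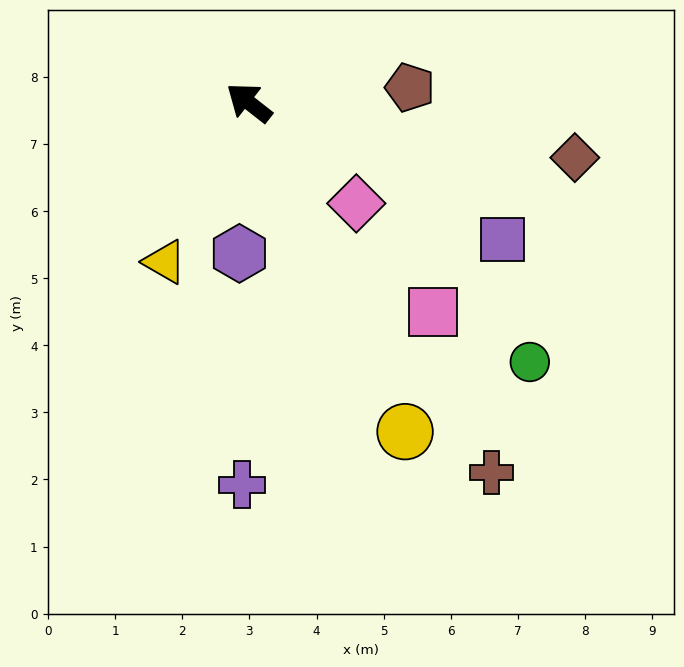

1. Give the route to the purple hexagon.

turn left 124°, forward 2.3 m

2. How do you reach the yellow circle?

turn left 153°, forward 5.4 m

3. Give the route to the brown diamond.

turn right 152°, forward 4.9 m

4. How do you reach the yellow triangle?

turn left 100°, forward 2.7 m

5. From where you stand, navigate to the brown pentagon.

turn right 137°, forward 2.4 m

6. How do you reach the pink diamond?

turn left 175°, forward 2.2 m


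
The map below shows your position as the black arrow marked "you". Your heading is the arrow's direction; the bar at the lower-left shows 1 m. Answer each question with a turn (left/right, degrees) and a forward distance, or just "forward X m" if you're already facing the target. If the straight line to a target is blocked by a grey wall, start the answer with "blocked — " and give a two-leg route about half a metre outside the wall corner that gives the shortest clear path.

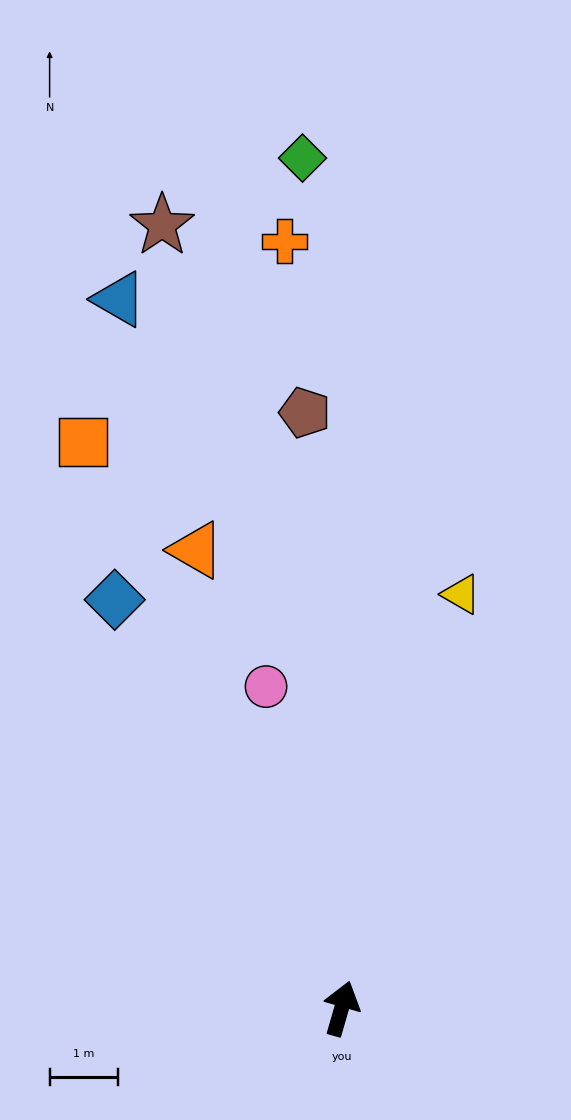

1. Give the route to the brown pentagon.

turn left 20°, forward 8.8 m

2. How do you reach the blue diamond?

turn left 45°, forward 6.9 m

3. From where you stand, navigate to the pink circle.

turn left 29°, forward 4.9 m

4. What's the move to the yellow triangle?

forward 6.4 m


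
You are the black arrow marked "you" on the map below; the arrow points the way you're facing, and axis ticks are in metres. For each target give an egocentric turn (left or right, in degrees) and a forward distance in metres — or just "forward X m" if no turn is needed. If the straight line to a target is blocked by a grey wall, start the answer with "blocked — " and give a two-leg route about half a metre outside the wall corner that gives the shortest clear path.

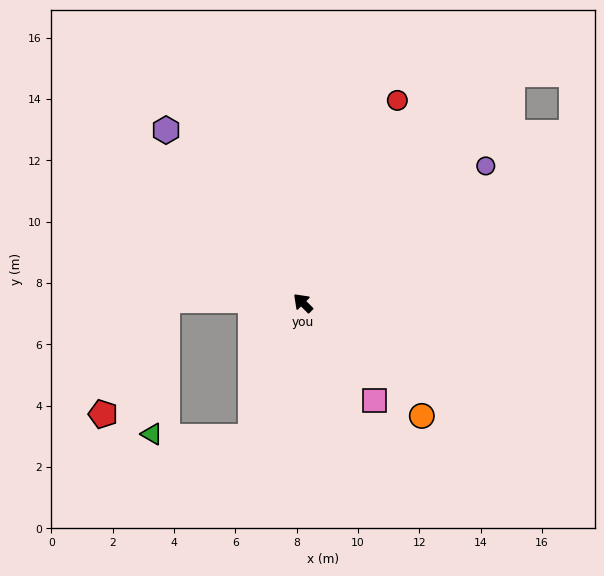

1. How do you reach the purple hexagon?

turn right 7°, forward 7.2 m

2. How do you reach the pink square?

turn left 171°, forward 3.9 m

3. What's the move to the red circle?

turn right 70°, forward 7.3 m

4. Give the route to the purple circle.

turn right 98°, forward 7.5 m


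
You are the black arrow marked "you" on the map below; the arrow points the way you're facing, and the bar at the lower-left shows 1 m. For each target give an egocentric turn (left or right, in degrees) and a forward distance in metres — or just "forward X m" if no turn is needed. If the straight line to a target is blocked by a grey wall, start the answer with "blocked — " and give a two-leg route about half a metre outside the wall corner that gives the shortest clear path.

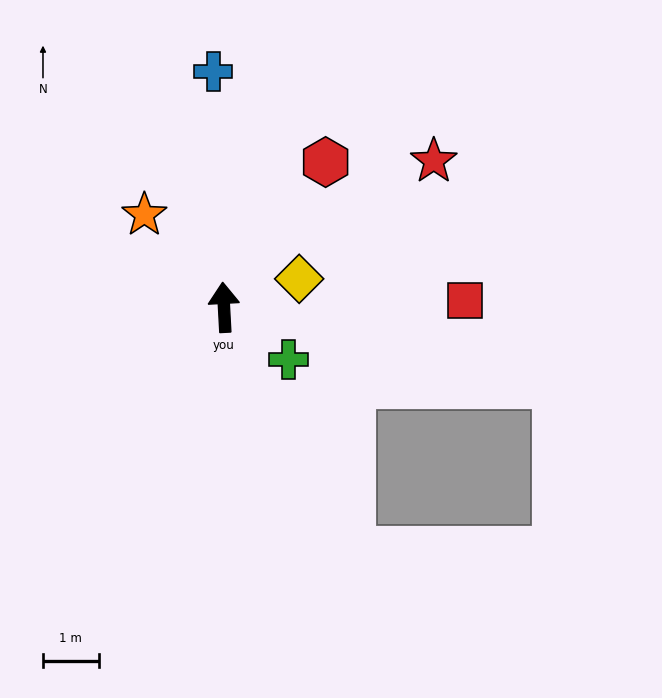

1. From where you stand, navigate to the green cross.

turn right 132°, forward 1.5 m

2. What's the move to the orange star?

turn left 38°, forward 2.2 m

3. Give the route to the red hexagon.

turn right 38°, forward 3.2 m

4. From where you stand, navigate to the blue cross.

forward 4.2 m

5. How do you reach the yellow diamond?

turn right 72°, forward 1.4 m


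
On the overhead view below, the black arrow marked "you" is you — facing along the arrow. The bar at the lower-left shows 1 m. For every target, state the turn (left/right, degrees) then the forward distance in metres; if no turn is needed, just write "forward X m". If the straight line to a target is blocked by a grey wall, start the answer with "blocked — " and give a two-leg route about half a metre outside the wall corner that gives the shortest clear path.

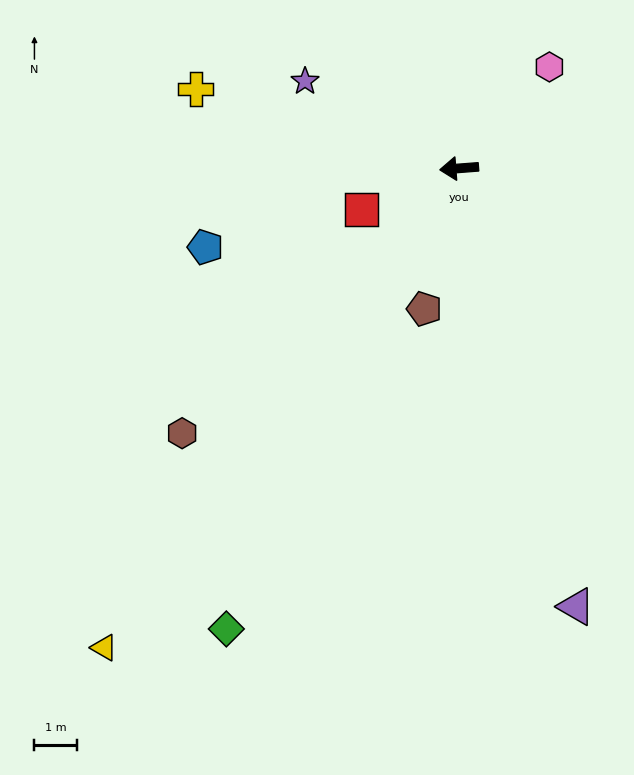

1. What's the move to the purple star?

turn right 34°, forward 4.2 m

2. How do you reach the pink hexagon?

turn right 136°, forward 3.2 m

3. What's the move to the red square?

turn left 18°, forward 2.5 m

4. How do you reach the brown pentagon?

turn left 72°, forward 3.4 m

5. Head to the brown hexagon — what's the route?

turn left 39°, forward 9.0 m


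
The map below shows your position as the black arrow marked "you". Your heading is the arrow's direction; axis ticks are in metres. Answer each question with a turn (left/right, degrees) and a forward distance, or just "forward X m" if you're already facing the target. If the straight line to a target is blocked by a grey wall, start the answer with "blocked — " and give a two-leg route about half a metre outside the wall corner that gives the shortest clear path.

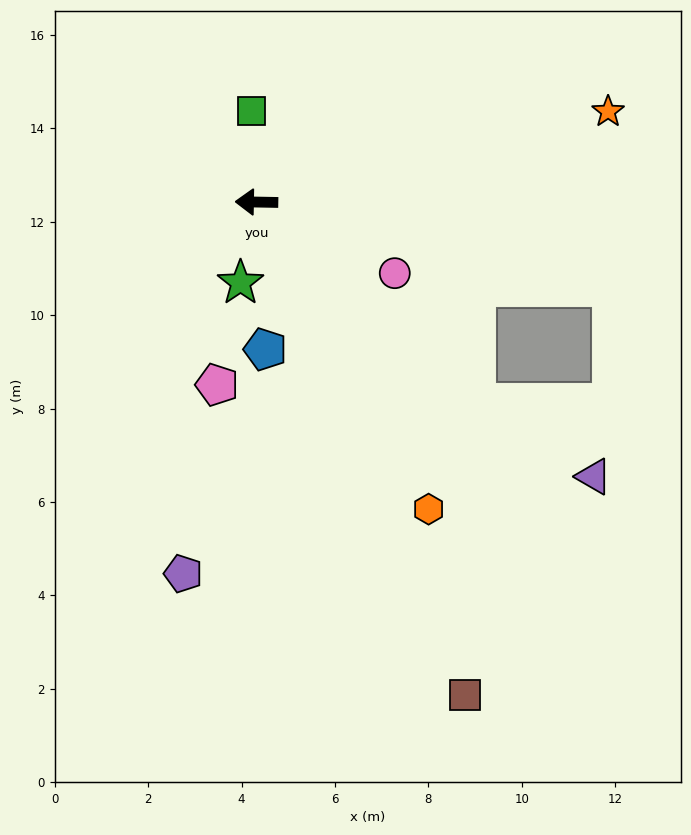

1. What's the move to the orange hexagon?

turn left 120°, forward 7.5 m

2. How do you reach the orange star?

turn right 165°, forward 7.8 m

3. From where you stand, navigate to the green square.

turn right 86°, forward 2.0 m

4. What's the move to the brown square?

turn left 114°, forward 11.5 m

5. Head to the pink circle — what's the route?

turn left 154°, forward 3.3 m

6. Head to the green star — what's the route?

turn left 80°, forward 1.8 m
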